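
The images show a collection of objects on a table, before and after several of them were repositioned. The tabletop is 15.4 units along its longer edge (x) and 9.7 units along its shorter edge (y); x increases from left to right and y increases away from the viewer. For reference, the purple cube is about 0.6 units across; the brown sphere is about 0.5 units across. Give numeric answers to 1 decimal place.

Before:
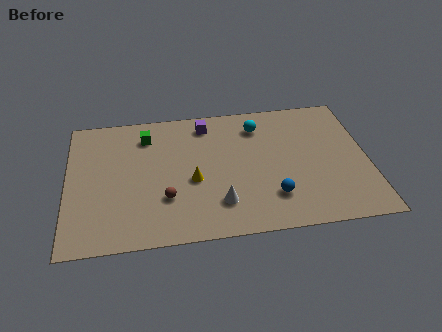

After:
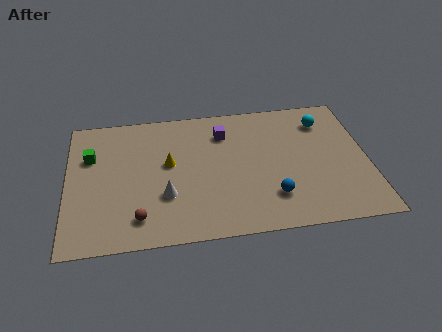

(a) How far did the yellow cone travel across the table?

1.8

The yellow cone was near (6.4, 4.1) before and (5.2, 5.5) after, so it travelled √(1.2² + 1.4²) ≈ 1.8 units.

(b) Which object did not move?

the blue sphere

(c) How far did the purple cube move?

1.2

The purple cube moved from about (7.2, 8.2) to (8.1, 7.4), a distance of √(0.9² + 0.8²) ≈ 1.2.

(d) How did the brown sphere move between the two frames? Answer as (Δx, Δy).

(-1.4, -1.2)

The brown sphere started near (5.0, 3.0) and ended near (3.6, 1.8).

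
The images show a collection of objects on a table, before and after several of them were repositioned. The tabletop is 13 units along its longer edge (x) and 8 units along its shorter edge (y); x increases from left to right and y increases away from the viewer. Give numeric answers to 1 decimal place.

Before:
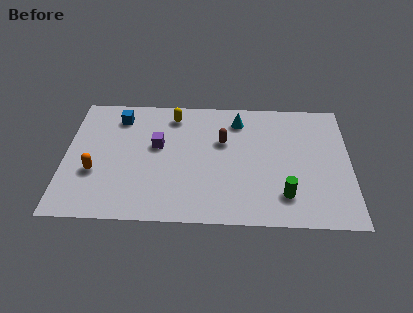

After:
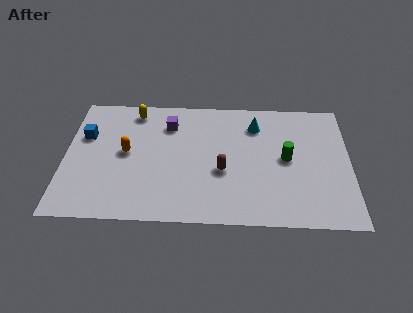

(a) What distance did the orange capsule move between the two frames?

1.9

From (1.4, 2.9) to (2.8, 4.2), the orange capsule covered √(1.4² + 1.3²) ≈ 1.9 units.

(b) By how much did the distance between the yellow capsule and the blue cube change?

+0.3

They were about 2.5 units apart before and 2.8 after — 0.3 units further apart.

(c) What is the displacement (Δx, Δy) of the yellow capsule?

(-1.8, 0.2)

The yellow capsule started near (4.9, 6.7) and ended near (3.1, 6.9).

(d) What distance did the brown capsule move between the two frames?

1.9

The brown capsule was near (7.2, 5.1) before and (7.2, 3.2) after, so it travelled √(0.0² + 1.9²) ≈ 1.9 units.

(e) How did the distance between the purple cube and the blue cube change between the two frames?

+1.4

The distance was about 2.5 in the first image and 3.9 in the second, so they moved 1.4 units further apart.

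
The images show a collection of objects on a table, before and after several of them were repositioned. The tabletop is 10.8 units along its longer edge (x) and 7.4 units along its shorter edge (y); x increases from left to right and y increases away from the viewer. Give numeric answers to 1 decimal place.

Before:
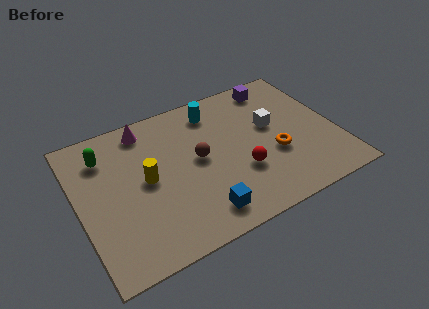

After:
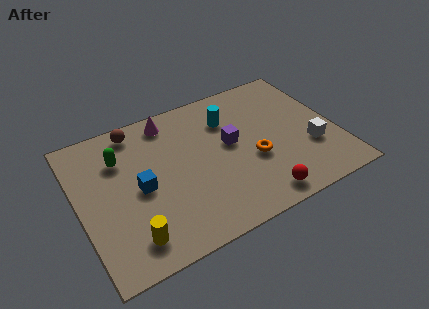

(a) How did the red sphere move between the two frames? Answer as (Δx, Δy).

(0.5, -1.6)

The red sphere started near (6.6, 2.5) and ended near (7.1, 0.9).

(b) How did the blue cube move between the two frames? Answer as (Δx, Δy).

(-2.2, 2.3)

The blue cube started near (4.7, 1.2) and ended near (2.5, 3.5).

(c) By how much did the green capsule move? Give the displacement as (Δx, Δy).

(0.6, -0.4)

The green capsule started near (1.3, 5.7) and ended near (1.9, 5.3).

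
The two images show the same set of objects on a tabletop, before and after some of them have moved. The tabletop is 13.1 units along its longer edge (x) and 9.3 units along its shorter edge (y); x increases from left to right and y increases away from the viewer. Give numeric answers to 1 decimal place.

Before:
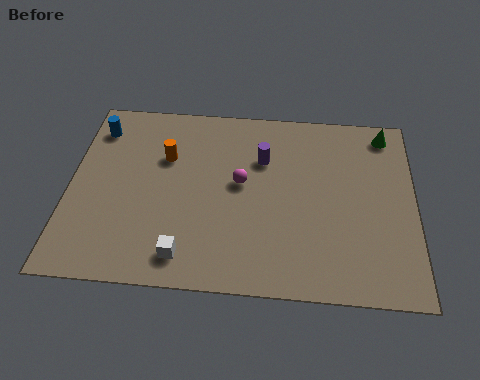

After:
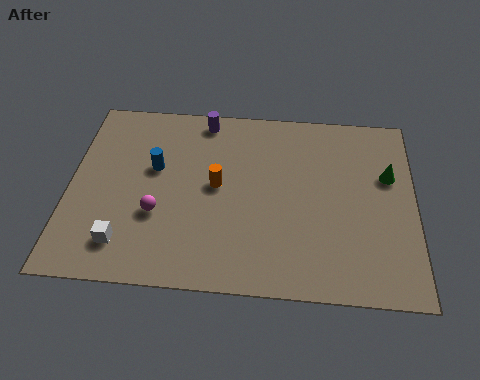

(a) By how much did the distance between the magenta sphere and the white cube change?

-2.3

Before: roughly 4.2 units apart; after: 1.9. That's 2.3 units closer together.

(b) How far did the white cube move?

2.3

From (4.5, 1.4) to (2.2, 1.8), the white cube covered √(2.3² + 0.4²) ≈ 2.3 units.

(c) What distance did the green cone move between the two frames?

2.2

The green cone moved from about (12.0, 8.1) to (12.1, 5.9), a distance of √(0.1² + 2.2²) ≈ 2.2.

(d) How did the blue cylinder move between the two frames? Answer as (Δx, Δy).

(2.3, -1.9)

The blue cylinder was at about (0.9, 7.5) and moved to about (3.2, 5.6).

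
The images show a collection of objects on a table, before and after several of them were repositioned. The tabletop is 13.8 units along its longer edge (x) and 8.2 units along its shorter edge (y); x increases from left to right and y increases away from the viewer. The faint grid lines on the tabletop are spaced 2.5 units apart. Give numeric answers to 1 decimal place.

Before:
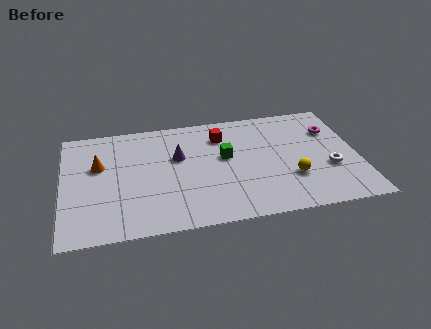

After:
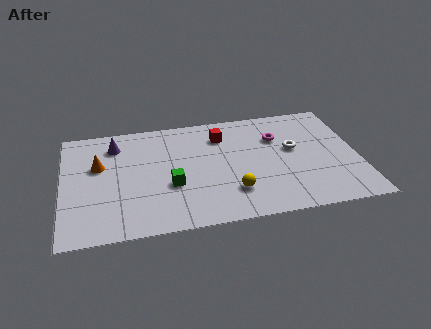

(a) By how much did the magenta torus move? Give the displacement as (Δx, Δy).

(-2.6, -0.1)

From the two frames, the magenta torus sits at roughly (12.7, 5.8) before and (10.1, 5.7) after.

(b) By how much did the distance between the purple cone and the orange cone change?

-2.1

They were about 3.7 units apart before and 1.6 after — 2.1 units closer together.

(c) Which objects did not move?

the red cube and the orange cone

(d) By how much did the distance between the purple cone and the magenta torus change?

+0.3

The distance was about 7.3 in the first image and 7.6 in the second, so they moved 0.3 units further apart.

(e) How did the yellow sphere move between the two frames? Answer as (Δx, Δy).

(-2.8, -0.5)

The yellow sphere was at about (10.6, 2.6) and moved to about (7.8, 2.1).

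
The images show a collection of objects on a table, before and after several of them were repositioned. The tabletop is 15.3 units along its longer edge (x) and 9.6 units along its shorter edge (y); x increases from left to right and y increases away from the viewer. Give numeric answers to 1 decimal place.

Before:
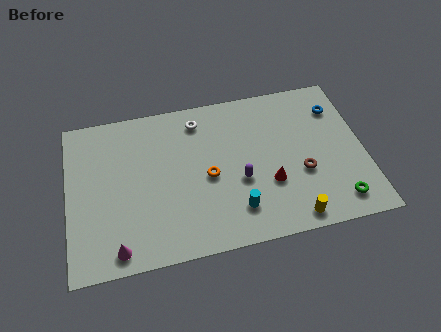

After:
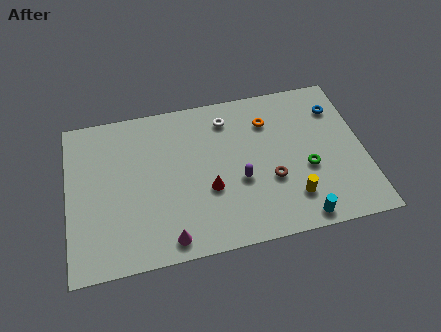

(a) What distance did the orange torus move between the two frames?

4.3

The orange torus moved from about (7.2, 4.4) to (10.5, 7.2), a distance of √(3.3² + 2.8²) ≈ 4.3.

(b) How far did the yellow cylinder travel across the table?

1.2

From (11.3, 1.0) to (11.4, 2.2), the yellow cylinder covered √(0.1² + 1.2²) ≈ 1.2 units.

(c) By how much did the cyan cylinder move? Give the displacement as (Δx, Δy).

(3.2, -1.2)

From the two frames, the cyan cylinder sits at roughly (8.5, 2.1) before and (11.7, 0.9) after.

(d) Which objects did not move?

the purple capsule and the blue torus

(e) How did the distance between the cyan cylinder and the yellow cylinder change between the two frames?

-1.7

Before: roughly 3.0 units apart; after: 1.3. That's 1.7 units closer together.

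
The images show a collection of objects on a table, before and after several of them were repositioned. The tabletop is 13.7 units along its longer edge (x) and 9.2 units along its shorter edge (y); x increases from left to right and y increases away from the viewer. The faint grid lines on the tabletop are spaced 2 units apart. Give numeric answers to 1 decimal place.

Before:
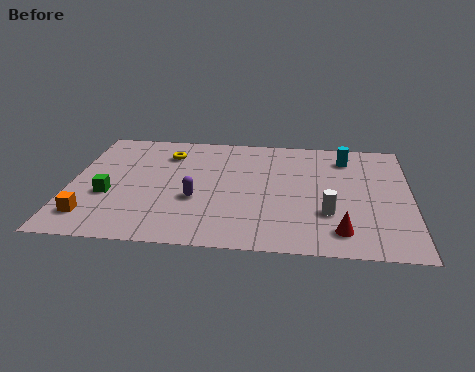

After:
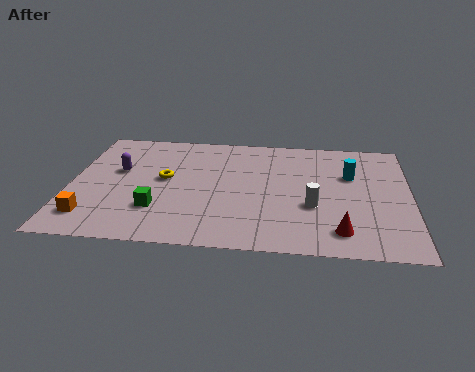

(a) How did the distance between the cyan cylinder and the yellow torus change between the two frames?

+0.3

The distance was about 7.3 in the first image and 7.6 in the second, so they moved 0.3 units further apart.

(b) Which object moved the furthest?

the purple capsule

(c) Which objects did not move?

the orange cube and the red cone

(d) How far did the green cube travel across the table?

2.2

The green cube was near (1.6, 3.5) before and (3.6, 2.6) after, so it travelled √(2.0² + 0.9²) ≈ 2.2 units.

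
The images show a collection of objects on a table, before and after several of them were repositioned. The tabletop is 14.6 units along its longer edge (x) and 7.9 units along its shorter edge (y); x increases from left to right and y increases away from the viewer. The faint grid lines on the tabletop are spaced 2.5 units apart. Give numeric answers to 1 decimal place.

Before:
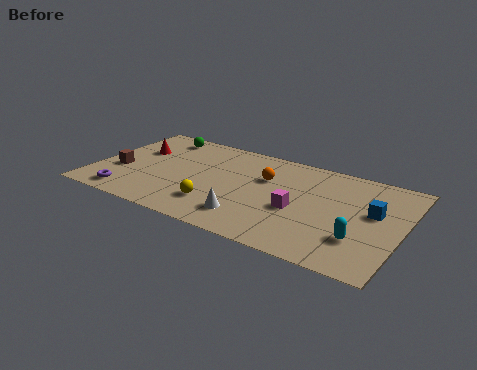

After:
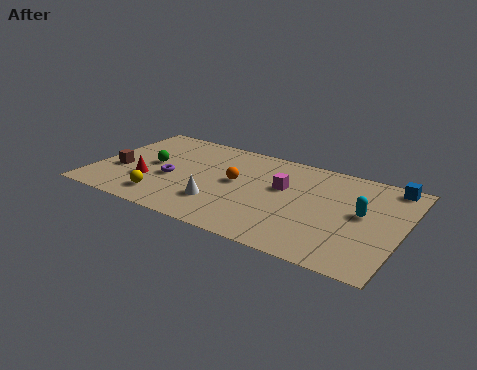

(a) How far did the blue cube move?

2.5

The blue cube was near (13.2, 4.6) before and (13.7, 7.1) after, so it travelled √(0.5² + 2.5²) ≈ 2.5 units.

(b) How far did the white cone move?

1.6

The white cone was near (7.7, 1.7) before and (6.2, 2.2) after, so it travelled √(1.5² + 0.5²) ≈ 1.6 units.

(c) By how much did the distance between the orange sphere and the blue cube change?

+2.3

They were about 5.2 units apart before and 7.5 after — 2.3 units further apart.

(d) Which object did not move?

the brown cube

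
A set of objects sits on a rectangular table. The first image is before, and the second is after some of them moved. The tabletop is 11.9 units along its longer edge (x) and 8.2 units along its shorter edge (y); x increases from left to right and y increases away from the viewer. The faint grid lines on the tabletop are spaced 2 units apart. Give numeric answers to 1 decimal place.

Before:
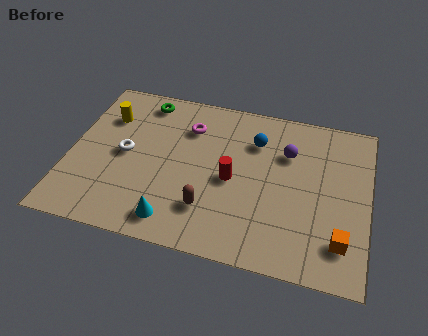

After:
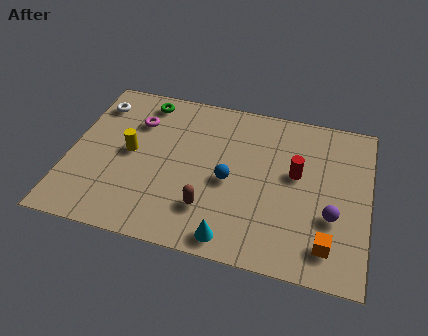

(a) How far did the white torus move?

2.8

From (2.2, 4.1) to (0.8, 6.5), the white torus covered √(1.4² + 2.4²) ≈ 2.8 units.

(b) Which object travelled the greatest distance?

the purple sphere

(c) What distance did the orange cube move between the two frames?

0.6

The orange cube was near (10.9, 1.8) before and (10.4, 1.5) after, so it travelled √(0.5² + 0.3²) ≈ 0.6 units.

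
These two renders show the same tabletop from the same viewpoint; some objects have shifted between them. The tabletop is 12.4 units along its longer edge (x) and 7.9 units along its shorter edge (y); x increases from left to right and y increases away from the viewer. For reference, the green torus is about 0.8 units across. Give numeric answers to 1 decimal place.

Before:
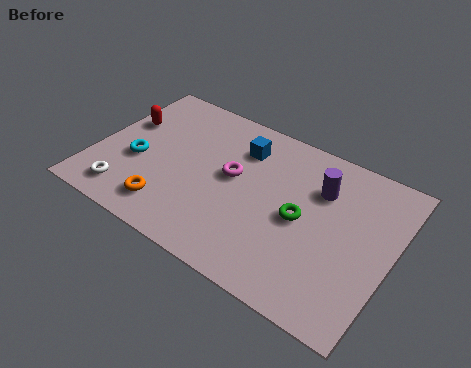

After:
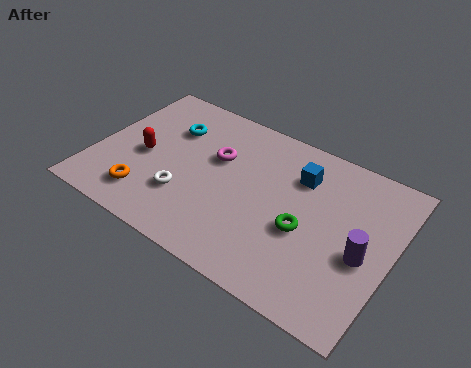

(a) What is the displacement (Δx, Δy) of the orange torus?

(-1.0, 0.1)

The orange torus was at about (3.5, 1.5) and moved to about (2.5, 1.6).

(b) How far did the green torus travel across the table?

0.5

The green torus was near (8.7, 3.8) before and (8.9, 3.3) after, so it travelled √(0.2² + 0.5²) ≈ 0.5 units.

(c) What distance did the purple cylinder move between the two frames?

3.0

From (9.2, 5.6) to (11.3, 3.4), the purple cylinder covered √(2.1² + 2.2²) ≈ 3.0 units.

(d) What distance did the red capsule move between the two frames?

1.8

The red capsule was near (0.9, 5.0) before and (2.0, 3.6) after, so it travelled √(1.1² + 1.4²) ≈ 1.8 units.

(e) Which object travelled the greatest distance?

the purple cylinder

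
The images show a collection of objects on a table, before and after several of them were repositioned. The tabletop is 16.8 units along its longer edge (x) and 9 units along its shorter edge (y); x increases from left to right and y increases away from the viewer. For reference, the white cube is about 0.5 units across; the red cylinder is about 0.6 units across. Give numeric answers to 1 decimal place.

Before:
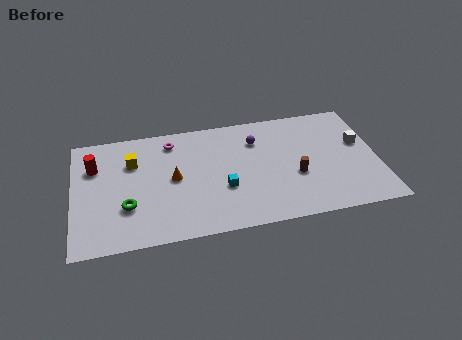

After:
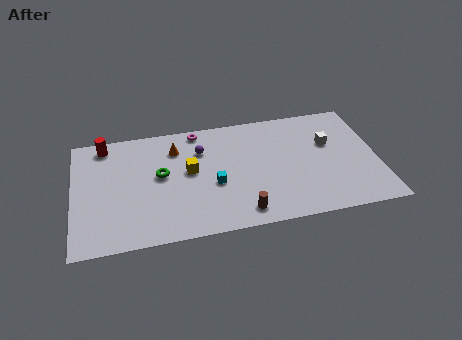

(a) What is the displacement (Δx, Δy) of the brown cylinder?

(-3.1, -2.2)

From the two frames, the brown cylinder sits at roughly (12.2, 3.5) before and (9.1, 1.3) after.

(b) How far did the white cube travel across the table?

1.7

The white cube moved from about (15.9, 5.4) to (14.2, 5.7), a distance of √(1.7² + 0.3²) ≈ 1.7.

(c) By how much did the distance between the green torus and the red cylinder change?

+0.4

They were about 3.8 units apart before and 4.2 after — 0.4 units further apart.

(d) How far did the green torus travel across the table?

2.8

From (2.9, 2.9) to (4.8, 5.0), the green torus covered √(1.9² + 2.1²) ≈ 2.8 units.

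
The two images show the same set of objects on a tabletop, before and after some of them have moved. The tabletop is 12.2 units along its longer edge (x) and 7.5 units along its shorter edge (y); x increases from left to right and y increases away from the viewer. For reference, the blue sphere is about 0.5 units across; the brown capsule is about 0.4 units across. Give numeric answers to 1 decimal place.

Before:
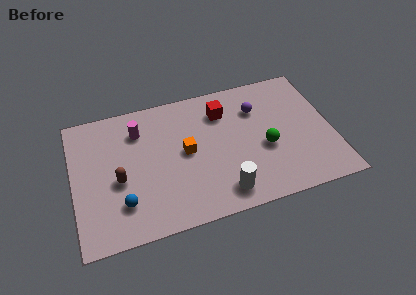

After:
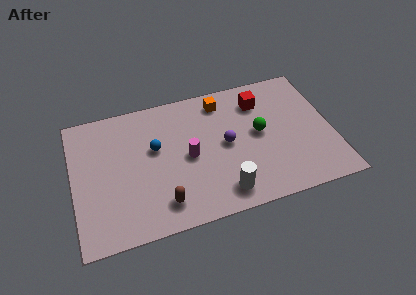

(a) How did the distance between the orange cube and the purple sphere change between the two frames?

-1.3

Before: roughly 3.8 units apart; after: 2.5. That's 1.3 units closer together.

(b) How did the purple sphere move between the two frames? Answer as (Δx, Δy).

(-1.6, -1.6)

The purple sphere was at about (8.8, 5.4) and moved to about (7.2, 3.8).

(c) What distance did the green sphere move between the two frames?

0.9

The green sphere was near (9.0, 3.1) before and (8.8, 4.0) after, so it travelled √(0.2² + 0.9²) ≈ 0.9 units.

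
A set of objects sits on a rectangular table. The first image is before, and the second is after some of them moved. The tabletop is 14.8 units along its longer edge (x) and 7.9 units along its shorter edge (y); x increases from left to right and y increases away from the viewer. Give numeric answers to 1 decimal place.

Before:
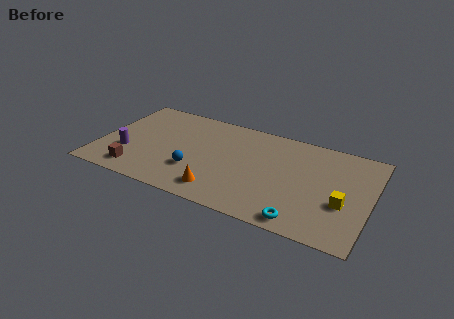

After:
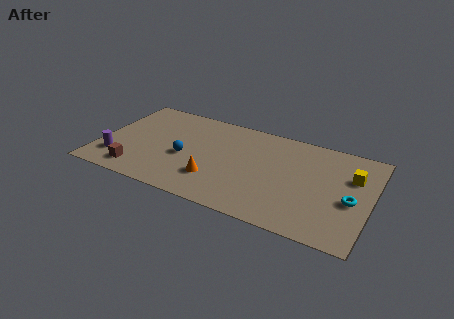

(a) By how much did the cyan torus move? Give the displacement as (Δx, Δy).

(2.4, 2.5)

The cyan torus was at about (11.4, 0.9) and moved to about (13.8, 3.4).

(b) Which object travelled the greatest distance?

the cyan torus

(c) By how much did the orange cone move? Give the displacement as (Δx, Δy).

(-0.4, 0.8)

The orange cone started near (6.9, 1.4) and ended near (6.5, 2.2).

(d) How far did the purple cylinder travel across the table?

0.9

The purple cylinder moved from about (1.6, 2.6) to (1.1, 1.9), a distance of √(0.5² + 0.7²) ≈ 0.9.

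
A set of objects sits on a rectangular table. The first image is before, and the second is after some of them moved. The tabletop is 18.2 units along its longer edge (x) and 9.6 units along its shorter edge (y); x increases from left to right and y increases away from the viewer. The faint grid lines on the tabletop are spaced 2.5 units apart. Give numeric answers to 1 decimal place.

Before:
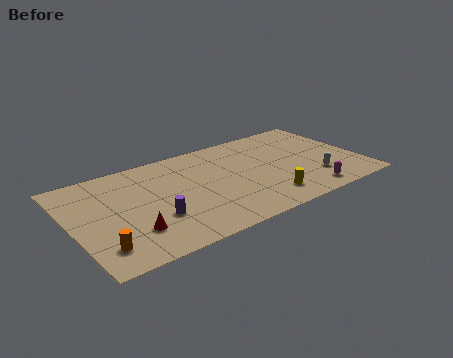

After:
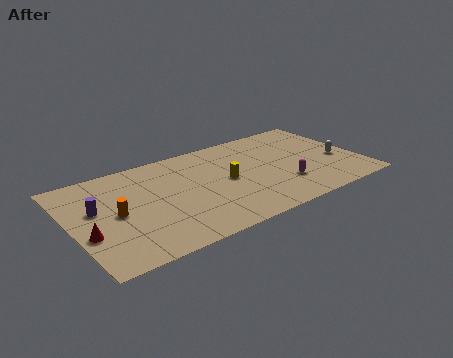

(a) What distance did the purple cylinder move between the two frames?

4.1

From (4.9, 3.2) to (1.6, 5.7), the purple cylinder covered √(3.3² + 2.5²) ≈ 4.1 units.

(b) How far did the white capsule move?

2.2

The white capsule was near (15.1, 2.6) before and (16.9, 3.9) after, so it travelled √(1.8² + 1.3²) ≈ 2.2 units.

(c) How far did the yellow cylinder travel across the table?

3.6

From (11.8, 1.9) to (9.7, 4.8), the yellow cylinder covered √(2.1² + 2.9²) ≈ 3.6 units.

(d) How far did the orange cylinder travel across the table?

3.0

The orange cylinder moved from about (1.4, 2.0) to (2.7, 4.7), a distance of √(1.3² + 2.7²) ≈ 3.0.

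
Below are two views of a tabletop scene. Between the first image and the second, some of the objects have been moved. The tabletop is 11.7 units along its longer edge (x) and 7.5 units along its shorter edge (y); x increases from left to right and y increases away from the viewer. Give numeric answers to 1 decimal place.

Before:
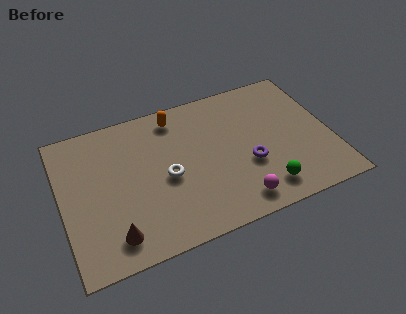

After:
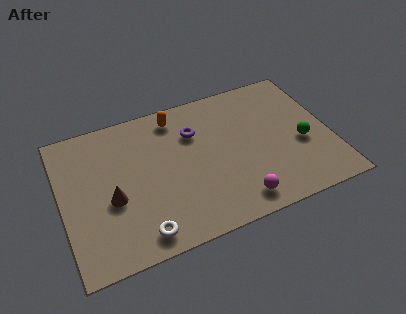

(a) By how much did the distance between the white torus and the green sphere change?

+3.1

The distance was about 4.5 in the first image and 7.6 in the second, so they moved 3.1 units further apart.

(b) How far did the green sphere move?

2.6

The green sphere moved from about (8.5, 1.3) to (10.4, 3.1), a distance of √(1.9² + 1.8²) ≈ 2.6.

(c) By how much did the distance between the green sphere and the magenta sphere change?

+2.5

The distance was about 1.2 in the first image and 3.7 in the second, so they moved 2.5 units further apart.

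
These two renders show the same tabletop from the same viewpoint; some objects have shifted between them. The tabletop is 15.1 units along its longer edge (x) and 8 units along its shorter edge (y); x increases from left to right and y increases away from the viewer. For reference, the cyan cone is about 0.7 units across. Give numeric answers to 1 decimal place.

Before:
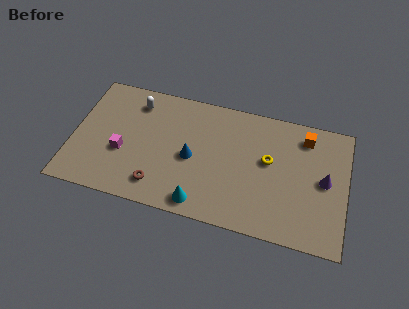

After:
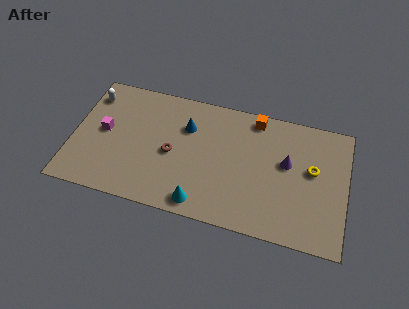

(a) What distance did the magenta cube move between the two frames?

1.6

From (2.8, 3.1) to (1.7, 4.2), the magenta cube covered √(1.1² + 1.1²) ≈ 1.6 units.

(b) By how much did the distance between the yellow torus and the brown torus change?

+1.1

The distance was about 6.7 in the first image and 7.8 in the second, so they moved 1.1 units further apart.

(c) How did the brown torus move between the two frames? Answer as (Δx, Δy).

(0.6, 2.2)

From the two frames, the brown torus sits at roughly (4.9, 1.5) before and (5.5, 3.7) after.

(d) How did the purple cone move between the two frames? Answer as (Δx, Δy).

(-2.1, 0.6)

The purple cone started near (13.9, 4.1) and ended near (11.8, 4.7).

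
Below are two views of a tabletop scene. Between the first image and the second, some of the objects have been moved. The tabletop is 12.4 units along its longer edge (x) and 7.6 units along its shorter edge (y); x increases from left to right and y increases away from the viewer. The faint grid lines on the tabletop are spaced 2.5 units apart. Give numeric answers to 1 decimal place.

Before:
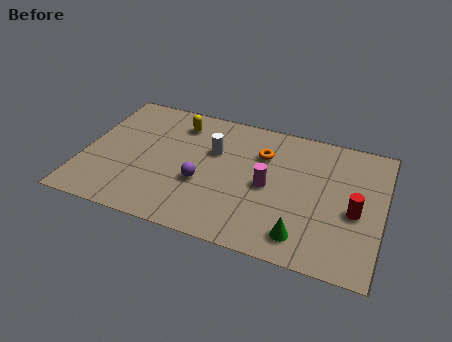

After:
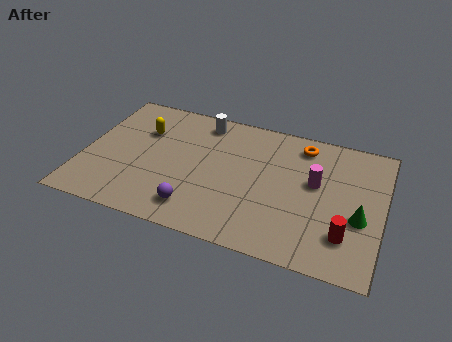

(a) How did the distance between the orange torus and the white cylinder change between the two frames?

+2.1

The distance was about 2.1 in the first image and 4.2 in the second, so they moved 2.1 units further apart.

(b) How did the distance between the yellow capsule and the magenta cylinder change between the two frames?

+2.6

The distance was about 4.7 in the first image and 7.3 in the second, so they moved 2.6 units further apart.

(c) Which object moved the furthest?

the green cone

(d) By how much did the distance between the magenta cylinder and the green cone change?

-0.4

The distance was about 2.8 in the first image and 2.4 in the second, so they moved 0.4 units closer together.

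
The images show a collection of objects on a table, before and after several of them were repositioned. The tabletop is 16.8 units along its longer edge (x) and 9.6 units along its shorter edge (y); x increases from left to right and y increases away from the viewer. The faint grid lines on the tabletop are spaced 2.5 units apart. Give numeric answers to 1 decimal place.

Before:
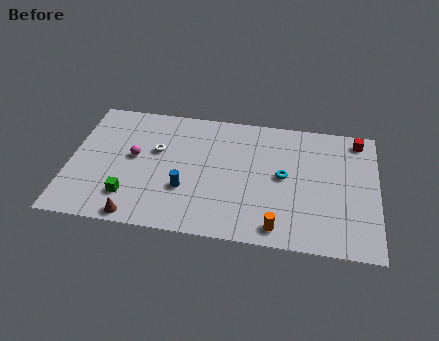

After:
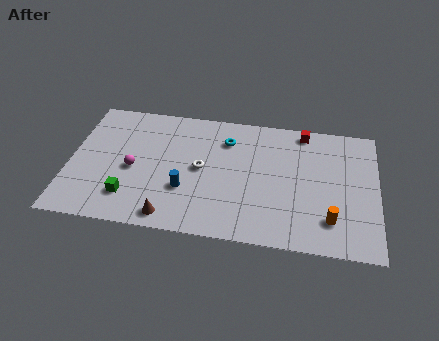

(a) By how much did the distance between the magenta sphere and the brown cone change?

-0.5

Before: roughly 4.4 units apart; after: 3.9. That's 0.5 units closer together.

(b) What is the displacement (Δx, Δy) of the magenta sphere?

(0.0, -0.9)

The magenta sphere started near (3.5, 5.2) and ended near (3.5, 4.3).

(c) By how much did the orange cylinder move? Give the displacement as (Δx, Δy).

(2.8, 1.0)

The orange cylinder started near (11.5, 1.2) and ended near (14.3, 2.2).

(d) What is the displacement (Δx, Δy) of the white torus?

(2.5, -1.0)

From the two frames, the white torus sits at roughly (4.7, 5.9) before and (7.2, 4.9) after.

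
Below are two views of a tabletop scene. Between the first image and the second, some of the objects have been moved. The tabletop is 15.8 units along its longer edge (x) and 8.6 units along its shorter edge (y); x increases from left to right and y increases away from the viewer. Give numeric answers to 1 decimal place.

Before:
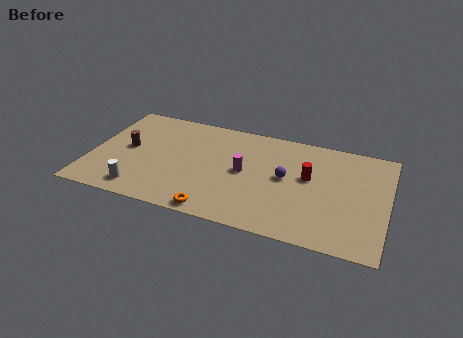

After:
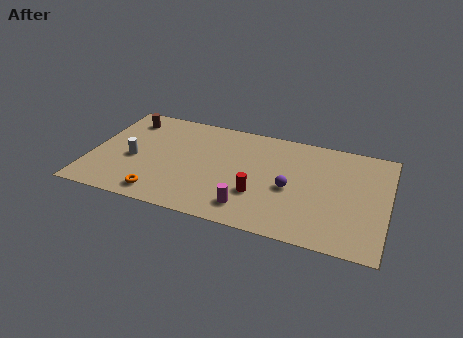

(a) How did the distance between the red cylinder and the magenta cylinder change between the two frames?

-2.2

Before: roughly 3.5 units apart; after: 1.3. That's 2.2 units closer together.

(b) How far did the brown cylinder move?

2.5

The brown cylinder was near (1.9, 4.5) before and (1.6, 7.0) after, so it travelled √(0.3² + 2.5²) ≈ 2.5 units.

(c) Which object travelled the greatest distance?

the red cylinder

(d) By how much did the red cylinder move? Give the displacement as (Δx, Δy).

(-2.5, -2.2)

From the two frames, the red cylinder sits at roughly (11.6, 5.0) before and (9.1, 2.8) after.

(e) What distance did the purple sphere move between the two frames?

0.9

From (10.4, 4.6) to (10.7, 3.8), the purple sphere covered √(0.3² + 0.8²) ≈ 0.9 units.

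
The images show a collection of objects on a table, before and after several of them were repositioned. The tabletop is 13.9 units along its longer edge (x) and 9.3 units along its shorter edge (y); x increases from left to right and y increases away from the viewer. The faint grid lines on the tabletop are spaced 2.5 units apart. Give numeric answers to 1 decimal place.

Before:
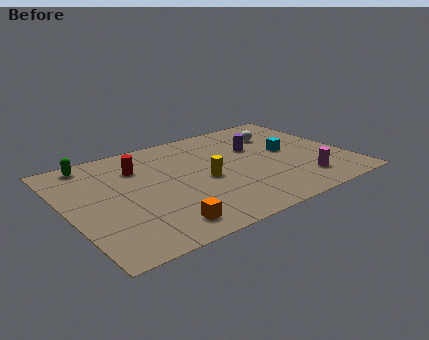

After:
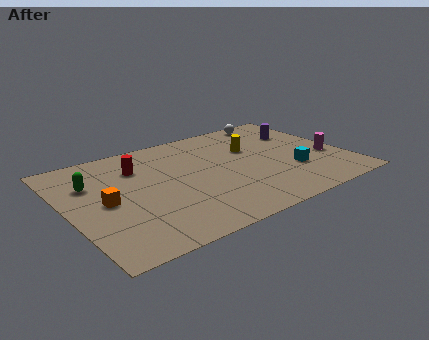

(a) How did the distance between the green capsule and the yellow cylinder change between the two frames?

+1.6

Before: roughly 6.5 units apart; after: 8.1. That's 1.6 units further apart.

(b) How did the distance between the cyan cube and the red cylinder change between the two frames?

+0.6

The distance was about 7.5 in the first image and 8.1 in the second, so they moved 0.6 units further apart.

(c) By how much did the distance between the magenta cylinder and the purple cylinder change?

-1.3

They were about 4.4 units apart before and 3.1 after — 1.3 units closer together.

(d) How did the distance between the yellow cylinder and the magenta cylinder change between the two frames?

-0.8

They were about 5.1 units apart before and 4.3 after — 0.8 units closer together.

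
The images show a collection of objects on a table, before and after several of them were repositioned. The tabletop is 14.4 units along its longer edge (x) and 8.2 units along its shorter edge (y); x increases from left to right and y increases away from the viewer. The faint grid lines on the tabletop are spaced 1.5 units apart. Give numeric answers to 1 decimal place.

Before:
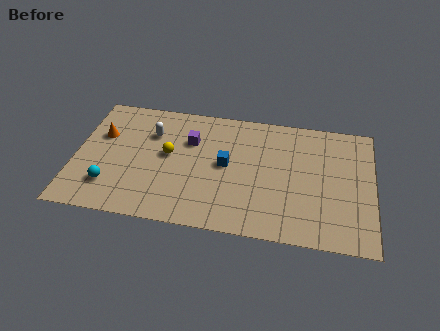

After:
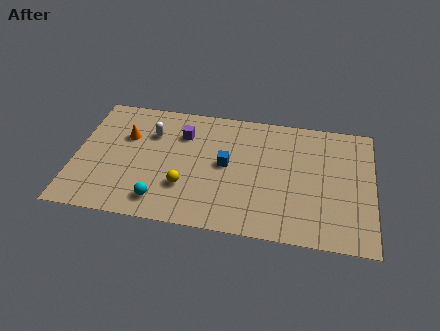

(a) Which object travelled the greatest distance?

the cyan sphere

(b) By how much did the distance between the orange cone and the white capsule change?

-1.2

They were about 2.5 units apart before and 1.3 after — 1.2 units closer together.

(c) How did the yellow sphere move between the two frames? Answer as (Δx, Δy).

(0.9, -2.0)

The yellow sphere started near (4.5, 4.5) and ended near (5.4, 2.5).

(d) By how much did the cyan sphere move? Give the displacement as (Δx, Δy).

(2.5, -0.6)

The cyan sphere started near (1.8, 2.0) and ended near (4.3, 1.4).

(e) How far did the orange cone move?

1.2

From (1.2, 5.3) to (2.4, 5.4), the orange cone covered √(1.2² + 0.1²) ≈ 1.2 units.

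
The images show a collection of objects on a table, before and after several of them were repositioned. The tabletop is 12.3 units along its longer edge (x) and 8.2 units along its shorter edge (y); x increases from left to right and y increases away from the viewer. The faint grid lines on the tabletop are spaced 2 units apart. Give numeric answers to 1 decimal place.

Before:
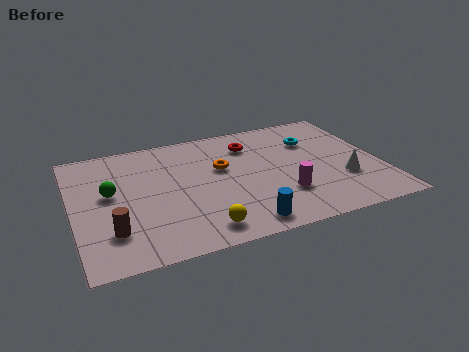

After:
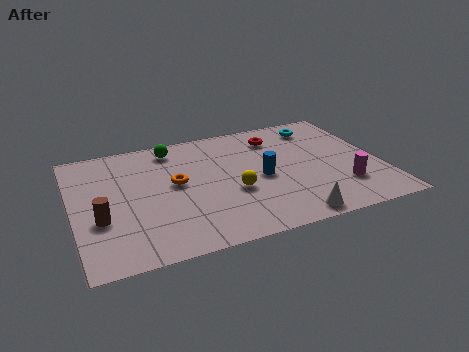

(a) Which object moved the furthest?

the green sphere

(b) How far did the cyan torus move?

1.1

The cyan torus moved from about (9.8, 5.8) to (10.2, 6.8), a distance of √(0.4² + 1.0²) ≈ 1.1.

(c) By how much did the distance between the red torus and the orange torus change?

+2.9

They were about 1.8 units apart before and 4.7 after — 2.9 units further apart.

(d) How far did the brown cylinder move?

1.0

The brown cylinder moved from about (1.4, 2.1) to (1.0, 3.0), a distance of √(0.4² + 0.9²) ≈ 1.0.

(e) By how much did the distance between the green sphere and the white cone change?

-2.0

Before: roughly 9.4 units apart; after: 7.4. That's 2.0 units closer together.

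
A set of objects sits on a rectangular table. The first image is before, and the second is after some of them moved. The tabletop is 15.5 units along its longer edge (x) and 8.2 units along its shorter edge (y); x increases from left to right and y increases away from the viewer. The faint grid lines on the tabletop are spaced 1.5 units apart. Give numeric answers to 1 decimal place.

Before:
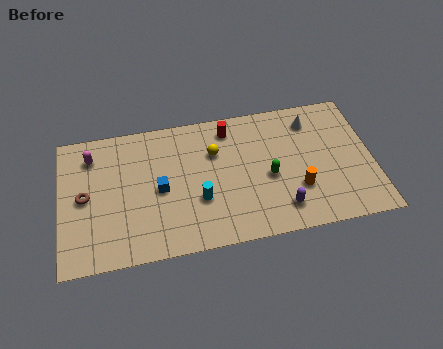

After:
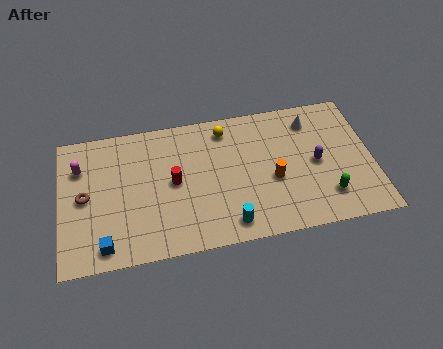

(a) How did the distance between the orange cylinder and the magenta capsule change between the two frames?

-1.0

The distance was about 10.8 in the first image and 9.8 in the second, so they moved 1.0 units closer together.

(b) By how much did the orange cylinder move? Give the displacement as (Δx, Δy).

(-1.2, 0.8)

The orange cylinder started near (11.7, 2.6) and ended near (10.5, 3.4).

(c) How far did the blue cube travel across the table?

4.0

The blue cube was near (4.9, 3.9) before and (2.1, 1.1) after, so it travelled √(2.8² + 2.8²) ≈ 4.0 units.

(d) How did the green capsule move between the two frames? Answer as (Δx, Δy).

(2.8, -1.7)

From the two frames, the green capsule sits at roughly (10.3, 3.6) before and (13.1, 1.9) after.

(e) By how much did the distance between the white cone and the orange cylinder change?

-0.3

They were about 4.1 units apart before and 3.8 after — 0.3 units closer together.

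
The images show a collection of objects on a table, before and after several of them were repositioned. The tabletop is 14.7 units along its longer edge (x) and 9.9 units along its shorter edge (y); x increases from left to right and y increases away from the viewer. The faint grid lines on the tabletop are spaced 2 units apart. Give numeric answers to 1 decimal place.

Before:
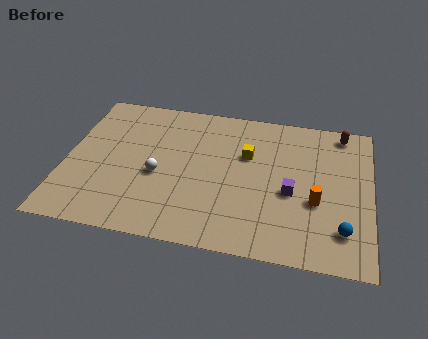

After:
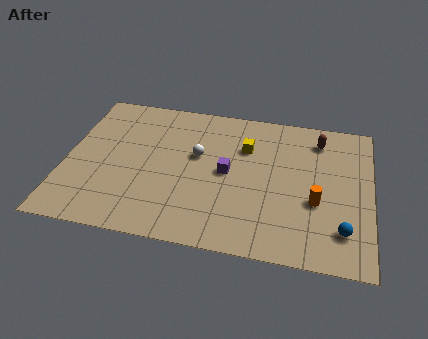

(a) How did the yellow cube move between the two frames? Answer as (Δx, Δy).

(-0.1, 0.5)

The yellow cube started near (8.7, 6.4) and ended near (8.6, 6.9).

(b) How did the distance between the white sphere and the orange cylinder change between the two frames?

-1.4

They were about 7.6 units apart before and 6.2 after — 1.4 units closer together.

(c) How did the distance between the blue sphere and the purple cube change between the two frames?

+3.1

They were about 3.2 units apart before and 6.3 after — 3.1 units further apart.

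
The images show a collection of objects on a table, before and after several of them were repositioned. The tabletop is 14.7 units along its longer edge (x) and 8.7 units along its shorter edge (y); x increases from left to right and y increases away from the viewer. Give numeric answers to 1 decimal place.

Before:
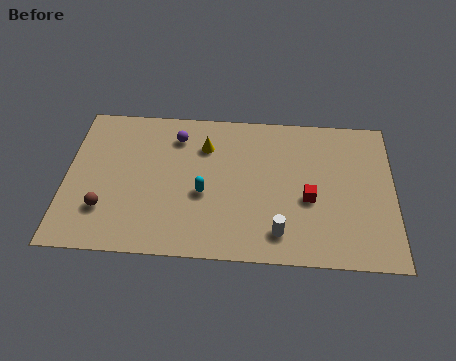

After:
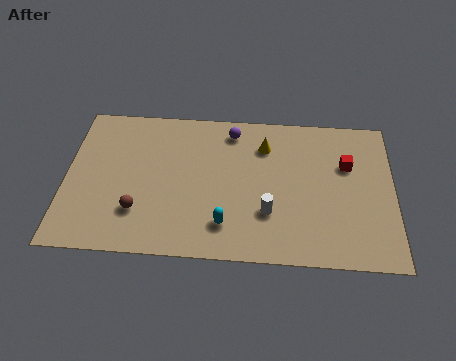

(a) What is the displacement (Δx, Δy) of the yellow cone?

(2.7, 0.2)

The yellow cone was at about (6.2, 6.4) and moved to about (8.9, 6.6).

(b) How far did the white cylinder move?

1.2

The white cylinder was near (9.6, 1.6) before and (9.1, 2.7) after, so it travelled √(0.5² + 1.1²) ≈ 1.2 units.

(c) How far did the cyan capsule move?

2.0

From (6.2, 3.6) to (7.2, 1.9), the cyan capsule covered √(1.0² + 1.7²) ≈ 2.0 units.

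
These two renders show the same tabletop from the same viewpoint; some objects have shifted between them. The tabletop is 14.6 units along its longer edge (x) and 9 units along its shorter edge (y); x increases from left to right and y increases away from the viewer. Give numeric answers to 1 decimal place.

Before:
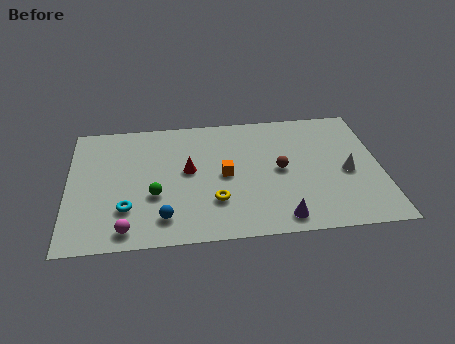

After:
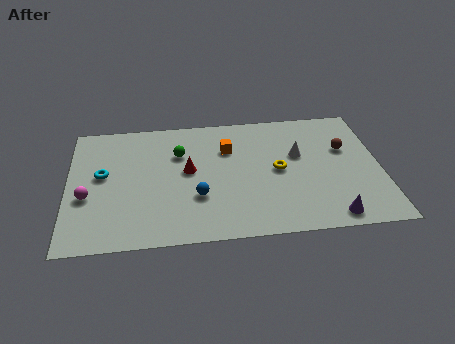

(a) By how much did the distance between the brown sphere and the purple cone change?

+1.4

Before: roughly 3.4 units apart; after: 4.8. That's 1.4 units further apart.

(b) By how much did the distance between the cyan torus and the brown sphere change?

+3.9

Before: roughly 7.5 units apart; after: 11.4. That's 3.9 units further apart.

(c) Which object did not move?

the red cone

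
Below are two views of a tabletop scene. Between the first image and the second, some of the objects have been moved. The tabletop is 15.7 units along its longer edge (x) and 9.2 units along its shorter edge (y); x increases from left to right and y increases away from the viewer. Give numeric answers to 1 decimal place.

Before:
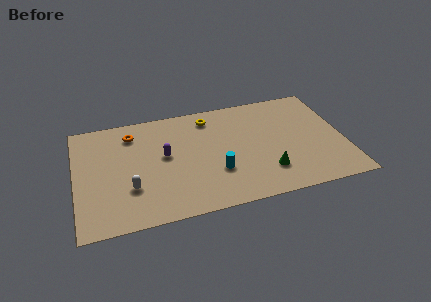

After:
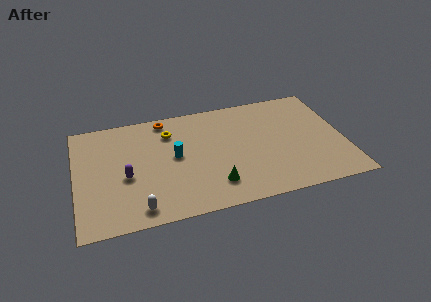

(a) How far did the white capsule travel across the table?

1.7

From (3.1, 2.9) to (3.5, 1.2), the white capsule covered √(0.4² + 1.7²) ≈ 1.7 units.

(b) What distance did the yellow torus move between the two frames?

2.5

The yellow torus was near (8.0, 7.7) before and (5.6, 7.0) after, so it travelled √(2.4² + 0.7²) ≈ 2.5 units.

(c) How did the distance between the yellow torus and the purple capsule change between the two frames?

+0.3

Before: roughly 3.8 units apart; after: 4.1. That's 0.3 units further apart.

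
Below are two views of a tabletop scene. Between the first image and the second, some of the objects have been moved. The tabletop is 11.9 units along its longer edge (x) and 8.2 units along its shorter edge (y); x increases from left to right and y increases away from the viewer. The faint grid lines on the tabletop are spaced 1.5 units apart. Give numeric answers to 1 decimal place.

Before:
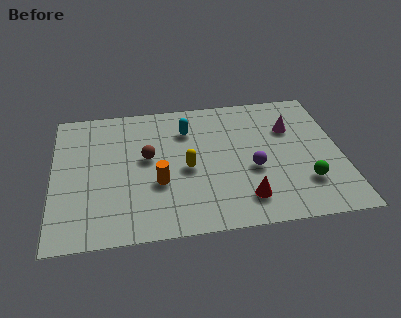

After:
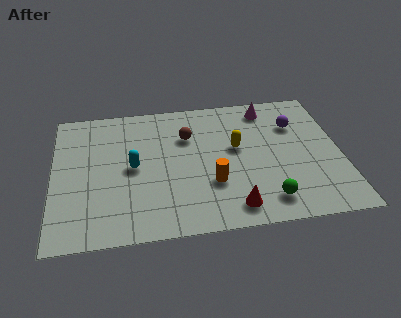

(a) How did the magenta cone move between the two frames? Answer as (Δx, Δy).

(-0.9, 1.4)

The magenta cone started near (9.9, 5.6) and ended near (9.0, 7.0).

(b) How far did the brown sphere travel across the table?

2.0

From (3.9, 4.6) to (5.6, 5.7), the brown sphere covered √(1.7² + 1.1²) ≈ 2.0 units.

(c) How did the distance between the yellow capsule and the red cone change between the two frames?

+0.4

The distance was about 3.1 in the first image and 3.5 in the second, so they moved 0.4 units further apart.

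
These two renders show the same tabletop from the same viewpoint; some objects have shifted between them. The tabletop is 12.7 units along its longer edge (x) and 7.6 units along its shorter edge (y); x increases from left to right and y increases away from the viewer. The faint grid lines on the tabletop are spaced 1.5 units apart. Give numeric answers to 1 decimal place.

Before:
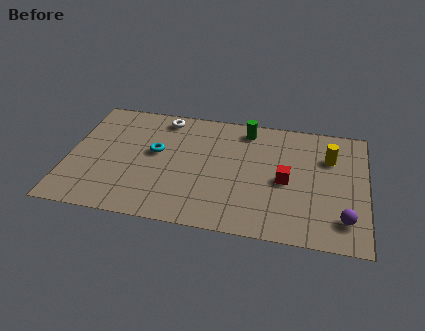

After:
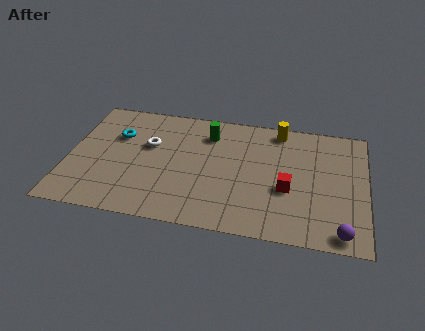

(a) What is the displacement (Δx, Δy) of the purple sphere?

(-0.1, -0.8)

The purple sphere started near (11.8, 1.6) and ended near (11.7, 0.8).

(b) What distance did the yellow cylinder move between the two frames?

2.6

The yellow cylinder was near (11.1, 5.3) before and (8.9, 6.7) after, so it travelled √(2.2² + 1.4²) ≈ 2.6 units.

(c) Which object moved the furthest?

the yellow cylinder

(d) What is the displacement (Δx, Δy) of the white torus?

(-0.5, -1.9)

The white torus started near (3.9, 6.6) and ended near (3.4, 4.7).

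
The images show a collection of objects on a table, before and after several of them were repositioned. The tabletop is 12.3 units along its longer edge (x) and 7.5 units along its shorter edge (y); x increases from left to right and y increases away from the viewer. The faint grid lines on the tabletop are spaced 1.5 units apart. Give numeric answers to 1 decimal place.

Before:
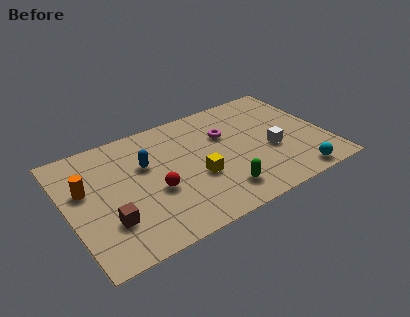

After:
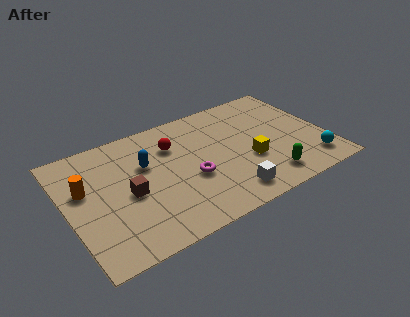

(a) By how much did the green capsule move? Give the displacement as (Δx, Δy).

(2.2, -0.2)

The green capsule was at about (6.9, 1.5) and moved to about (9.1, 1.3).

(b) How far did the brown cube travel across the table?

1.6

From (1.7, 2.2) to (2.8, 3.4), the brown cube covered √(1.1² + 1.2²) ≈ 1.6 units.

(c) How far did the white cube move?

3.0

The white cube was near (9.6, 3.0) before and (7.2, 1.2) after, so it travelled √(2.4² + 1.8²) ≈ 3.0 units.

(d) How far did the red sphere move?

2.7

The red sphere moved from about (4.0, 3.0) to (5.2, 5.4), a distance of √(1.2² + 2.4²) ≈ 2.7.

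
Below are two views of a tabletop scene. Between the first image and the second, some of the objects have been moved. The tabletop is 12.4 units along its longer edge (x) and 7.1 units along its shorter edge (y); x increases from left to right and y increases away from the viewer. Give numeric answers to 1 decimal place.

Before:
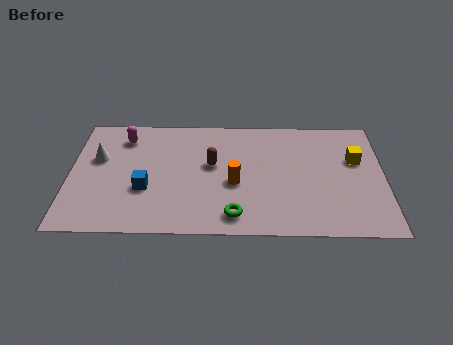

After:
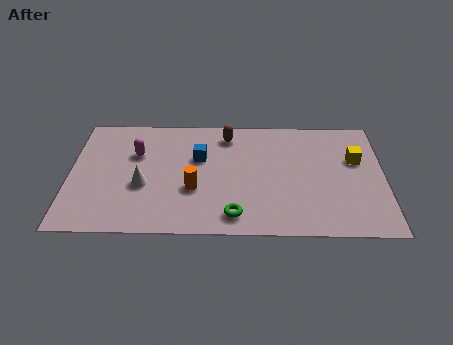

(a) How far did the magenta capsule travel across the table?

1.1

The magenta capsule moved from about (2.1, 5.7) to (2.6, 4.7), a distance of √(0.5² + 1.0²) ≈ 1.1.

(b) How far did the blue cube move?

2.8

From (3.0, 2.6) to (5.1, 4.5), the blue cube covered √(2.1² + 1.9²) ≈ 2.8 units.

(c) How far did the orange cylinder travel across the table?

1.6

The orange cylinder moved from about (6.5, 3.0) to (4.9, 2.6), a distance of √(1.6² + 0.4²) ≈ 1.6.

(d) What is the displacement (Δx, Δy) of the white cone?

(1.8, -1.6)

The white cone was at about (1.1, 4.4) and moved to about (2.9, 2.8).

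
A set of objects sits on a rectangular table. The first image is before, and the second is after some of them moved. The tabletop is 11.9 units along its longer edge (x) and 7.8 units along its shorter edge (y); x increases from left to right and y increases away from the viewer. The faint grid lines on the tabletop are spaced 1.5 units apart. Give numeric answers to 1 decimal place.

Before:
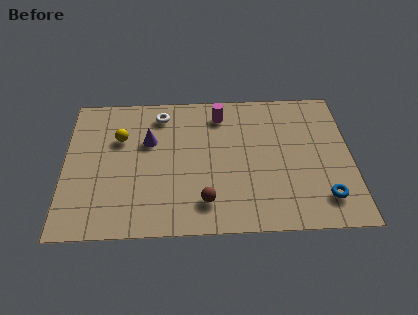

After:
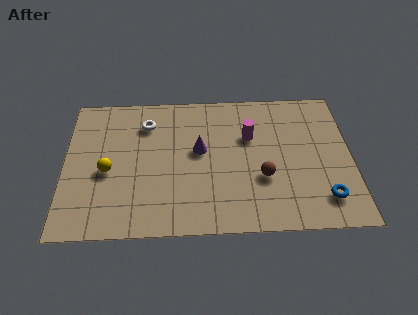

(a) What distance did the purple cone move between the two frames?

2.2

The purple cone moved from about (3.5, 5.0) to (5.6, 4.4), a distance of √(2.1² + 0.6²) ≈ 2.2.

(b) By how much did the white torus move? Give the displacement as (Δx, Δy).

(-0.6, -0.5)

The white torus was at about (4.0, 6.5) and moved to about (3.4, 6.0).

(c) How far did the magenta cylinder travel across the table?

1.8

The magenta cylinder moved from about (6.5, 6.4) to (7.7, 5.1), a distance of √(1.2² + 1.3²) ≈ 1.8.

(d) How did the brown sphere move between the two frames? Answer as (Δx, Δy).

(2.4, 1.2)

The brown sphere started near (5.8, 1.6) and ended near (8.2, 2.8).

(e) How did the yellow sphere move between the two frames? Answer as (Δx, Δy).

(-0.5, -1.8)

From the two frames, the yellow sphere sits at roughly (2.3, 5.2) before and (1.8, 3.4) after.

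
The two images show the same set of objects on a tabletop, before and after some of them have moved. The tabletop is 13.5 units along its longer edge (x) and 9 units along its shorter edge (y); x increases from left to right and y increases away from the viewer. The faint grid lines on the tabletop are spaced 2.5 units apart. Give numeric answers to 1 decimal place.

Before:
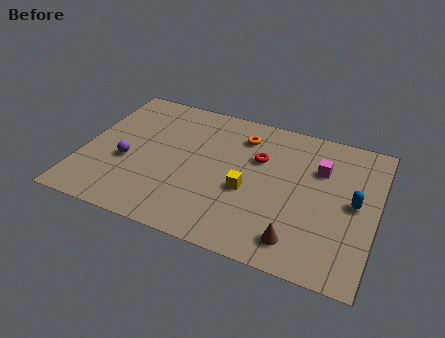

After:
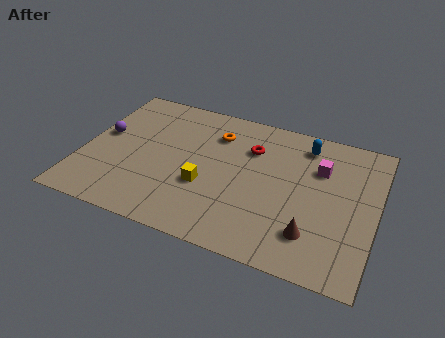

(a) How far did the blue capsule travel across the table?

3.8

The blue capsule was near (12.5, 4.6) before and (10.0, 7.5) after, so it travelled √(2.5² + 2.9²) ≈ 3.8 units.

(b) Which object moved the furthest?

the blue capsule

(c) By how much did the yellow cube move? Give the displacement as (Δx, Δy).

(-1.9, -0.4)

From the two frames, the yellow cube sits at roughly (7.7, 3.7) before and (5.8, 3.3) after.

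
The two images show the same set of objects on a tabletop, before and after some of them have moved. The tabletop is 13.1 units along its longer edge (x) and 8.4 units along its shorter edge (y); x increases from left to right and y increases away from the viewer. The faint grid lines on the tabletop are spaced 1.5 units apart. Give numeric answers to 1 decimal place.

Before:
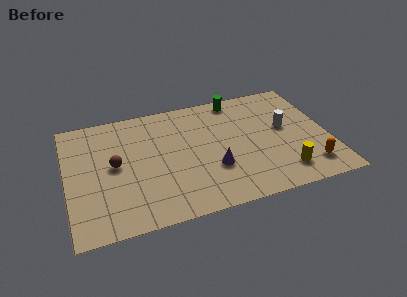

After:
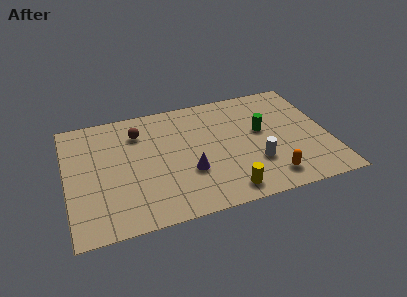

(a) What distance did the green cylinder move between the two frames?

2.9

The green cylinder moved from about (8.8, 7.5) to (9.8, 4.8), a distance of √(1.0² + 2.7²) ≈ 2.9.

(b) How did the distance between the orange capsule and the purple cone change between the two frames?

-0.7

They were about 4.9 units apart before and 4.2 after — 0.7 units closer together.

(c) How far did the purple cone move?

1.2

From (7.2, 2.8) to (6.0, 2.9), the purple cone covered √(1.2² + 0.1²) ≈ 1.2 units.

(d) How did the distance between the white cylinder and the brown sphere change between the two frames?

-1.8

The distance was about 8.6 in the first image and 6.8 in the second, so they moved 1.8 units closer together.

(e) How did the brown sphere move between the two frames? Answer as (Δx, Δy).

(1.3, 2.0)

The brown sphere was at about (2.4, 4.4) and moved to about (3.7, 6.4).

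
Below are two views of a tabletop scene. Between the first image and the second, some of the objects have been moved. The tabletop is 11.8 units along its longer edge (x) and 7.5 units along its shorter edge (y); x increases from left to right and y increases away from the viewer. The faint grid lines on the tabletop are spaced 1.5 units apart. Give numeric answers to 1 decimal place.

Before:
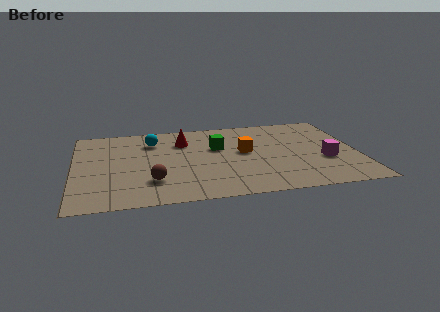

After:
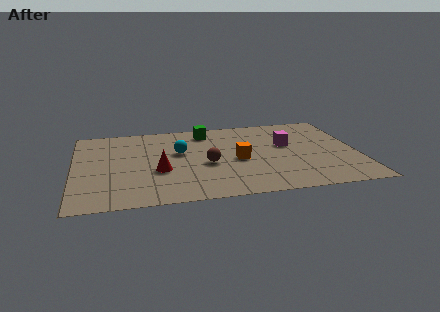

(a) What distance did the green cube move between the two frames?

1.6

The green cube moved from about (6.0, 4.7) to (5.6, 6.3), a distance of √(0.4² + 1.6²) ≈ 1.6.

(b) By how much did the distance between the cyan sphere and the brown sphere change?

-2.0

Before: roughly 3.7 units apart; after: 1.7. That's 2.0 units closer together.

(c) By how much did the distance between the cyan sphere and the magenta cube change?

-3.2

They were about 7.7 units apart before and 4.5 after — 3.2 units closer together.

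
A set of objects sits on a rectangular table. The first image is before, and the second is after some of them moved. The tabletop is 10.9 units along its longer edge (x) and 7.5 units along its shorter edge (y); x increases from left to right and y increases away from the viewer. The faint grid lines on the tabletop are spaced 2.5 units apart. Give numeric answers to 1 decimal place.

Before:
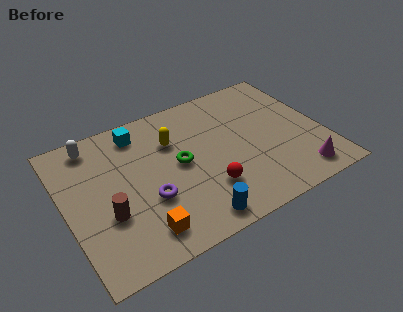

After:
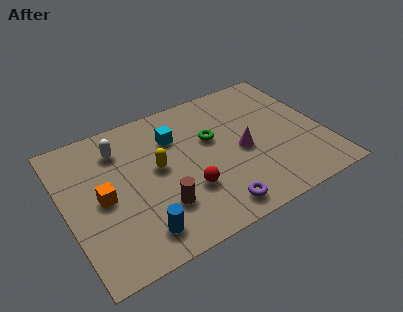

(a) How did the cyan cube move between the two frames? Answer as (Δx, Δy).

(1.4, -0.9)

The cyan cube was at about (3.4, 6.3) and moved to about (4.8, 5.4).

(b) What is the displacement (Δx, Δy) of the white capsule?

(1.0, -0.7)

The white capsule was at about (1.5, 6.5) and moved to about (2.5, 5.8).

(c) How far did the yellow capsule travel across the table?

1.4

The yellow capsule moved from about (4.7, 5.2) to (3.9, 4.1), a distance of √(0.8² + 1.1²) ≈ 1.4.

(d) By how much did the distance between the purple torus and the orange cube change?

+3.5

Before: roughly 1.5 units apart; after: 5.0. That's 3.5 units further apart.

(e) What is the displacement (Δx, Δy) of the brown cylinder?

(2.1, -0.6)

The brown cylinder was at about (1.6, 2.7) and moved to about (3.7, 2.1).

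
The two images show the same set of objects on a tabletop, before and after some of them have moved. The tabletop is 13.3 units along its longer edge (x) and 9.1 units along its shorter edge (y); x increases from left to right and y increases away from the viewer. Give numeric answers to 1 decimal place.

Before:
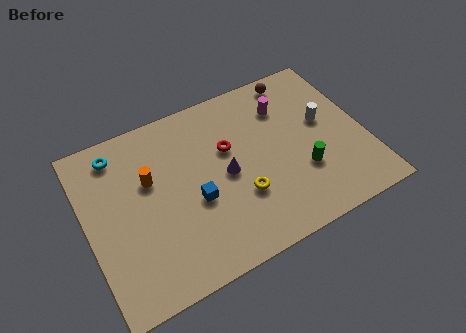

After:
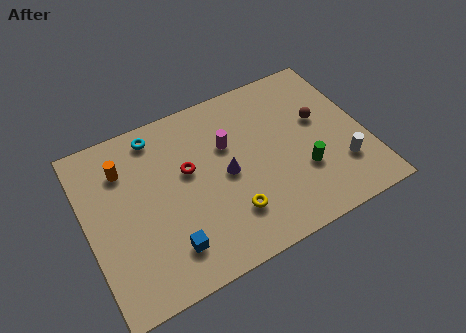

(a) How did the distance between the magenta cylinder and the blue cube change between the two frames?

-0.5

Before: roughly 5.7 units apart; after: 5.2. That's 0.5 units closer together.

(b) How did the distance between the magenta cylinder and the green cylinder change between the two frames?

+0.5

They were about 3.8 units apart before and 4.3 after — 0.5 units further apart.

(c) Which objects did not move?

the purple cone and the green cylinder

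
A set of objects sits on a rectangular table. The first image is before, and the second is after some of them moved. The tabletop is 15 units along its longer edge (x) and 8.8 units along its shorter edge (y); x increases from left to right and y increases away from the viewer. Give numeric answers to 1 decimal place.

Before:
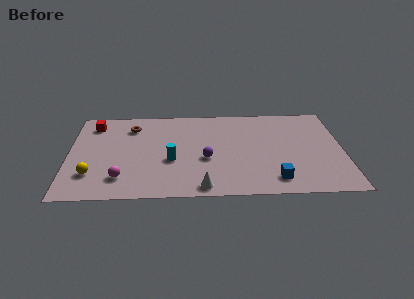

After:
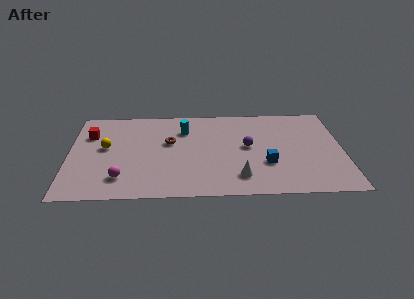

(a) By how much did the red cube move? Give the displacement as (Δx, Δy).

(-0.2, -1.0)

The red cube was at about (1.3, 7.2) and moved to about (1.1, 6.2).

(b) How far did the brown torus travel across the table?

2.6

The brown torus moved from about (3.4, 6.9) to (5.5, 5.3), a distance of √(2.1² + 1.6²) ≈ 2.6.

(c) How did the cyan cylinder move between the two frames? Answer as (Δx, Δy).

(0.7, 3.0)

The cyan cylinder started near (5.6, 3.5) and ended near (6.3, 6.5).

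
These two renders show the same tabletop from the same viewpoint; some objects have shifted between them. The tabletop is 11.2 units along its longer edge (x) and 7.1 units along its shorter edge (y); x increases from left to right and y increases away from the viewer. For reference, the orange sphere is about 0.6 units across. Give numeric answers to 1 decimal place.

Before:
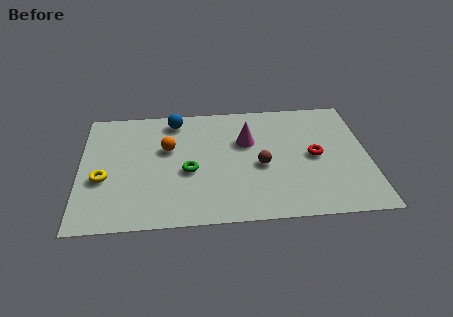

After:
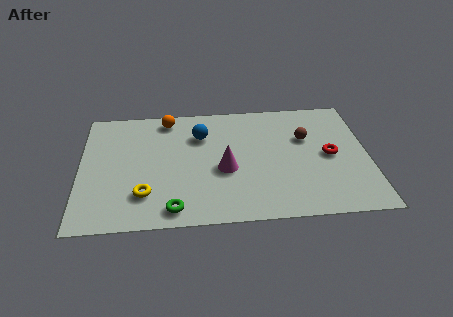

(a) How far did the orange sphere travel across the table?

1.8

The orange sphere was near (3.4, 4.4) before and (3.4, 6.2) after, so it travelled √(0.0² + 1.8²) ≈ 1.8 units.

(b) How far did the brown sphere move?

2.3

The brown sphere moved from about (7.0, 3.1) to (8.8, 4.6), a distance of √(1.8² + 1.5²) ≈ 2.3.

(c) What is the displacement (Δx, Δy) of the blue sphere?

(1.0, -1.0)

The blue sphere was at about (3.7, 6.1) and moved to about (4.7, 5.1).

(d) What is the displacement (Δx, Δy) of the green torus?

(-0.6, -2.1)

From the two frames, the green torus sits at roughly (4.2, 3.0) before and (3.6, 0.9) after.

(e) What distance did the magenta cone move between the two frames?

1.8

From (6.5, 4.6) to (5.6, 3.0), the magenta cone covered √(0.9² + 1.6²) ≈ 1.8 units.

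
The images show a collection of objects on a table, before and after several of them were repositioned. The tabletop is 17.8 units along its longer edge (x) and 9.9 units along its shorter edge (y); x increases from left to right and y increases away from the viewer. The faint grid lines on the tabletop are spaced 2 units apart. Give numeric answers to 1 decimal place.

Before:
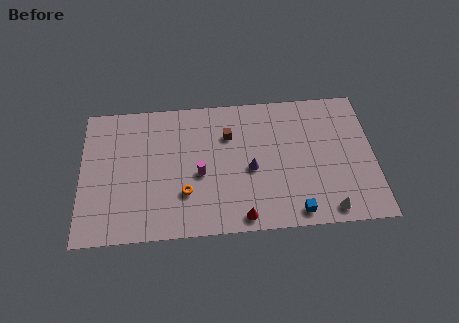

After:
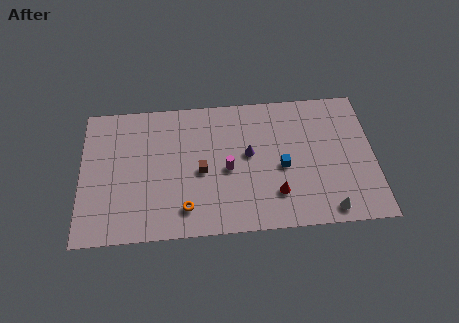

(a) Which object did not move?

the white cone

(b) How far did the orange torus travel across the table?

1.1

The orange torus was near (6.3, 3.0) before and (6.3, 1.9) after, so it travelled √(0.0² + 1.1²) ≈ 1.1 units.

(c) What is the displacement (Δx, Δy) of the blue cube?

(-0.7, 3.3)

From the two frames, the blue cube sits at roughly (12.9, 1.1) before and (12.2, 4.4) after.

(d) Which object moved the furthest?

the blue cube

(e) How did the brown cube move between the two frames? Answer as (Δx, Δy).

(-1.7, -2.5)

From the two frames, the brown cube sits at roughly (9.0, 7.0) before and (7.3, 4.5) after.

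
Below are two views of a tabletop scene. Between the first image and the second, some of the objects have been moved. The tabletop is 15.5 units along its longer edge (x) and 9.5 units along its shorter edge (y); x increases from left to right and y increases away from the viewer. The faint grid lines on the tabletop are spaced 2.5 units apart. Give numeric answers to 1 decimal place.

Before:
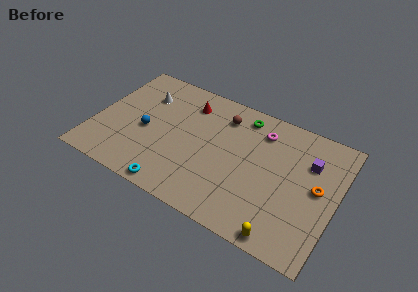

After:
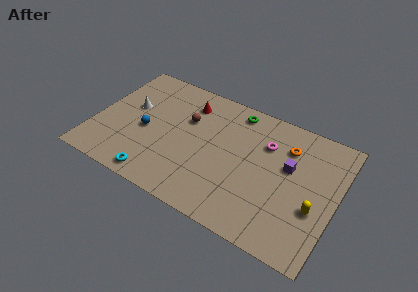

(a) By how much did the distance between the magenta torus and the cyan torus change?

+0.3

They were about 8.2 units apart before and 8.5 after — 0.3 units further apart.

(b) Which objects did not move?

the red cone and the blue sphere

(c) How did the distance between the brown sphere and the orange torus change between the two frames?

-0.4

They were about 6.9 units apart before and 6.5 after — 0.4 units closer together.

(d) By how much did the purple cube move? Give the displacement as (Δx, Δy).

(-1.2, -0.9)

From the two frames, the purple cube sits at roughly (13.6, 6.6) before and (12.4, 5.7) after.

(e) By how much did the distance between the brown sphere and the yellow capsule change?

+0.8

They were about 8.2 units apart before and 9.0 after — 0.8 units further apart.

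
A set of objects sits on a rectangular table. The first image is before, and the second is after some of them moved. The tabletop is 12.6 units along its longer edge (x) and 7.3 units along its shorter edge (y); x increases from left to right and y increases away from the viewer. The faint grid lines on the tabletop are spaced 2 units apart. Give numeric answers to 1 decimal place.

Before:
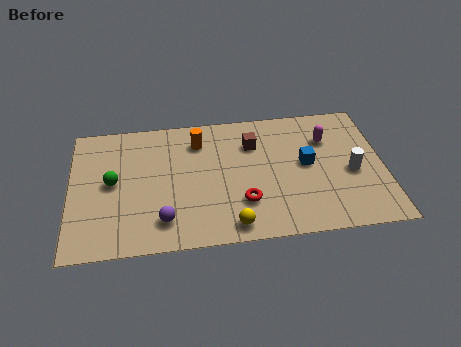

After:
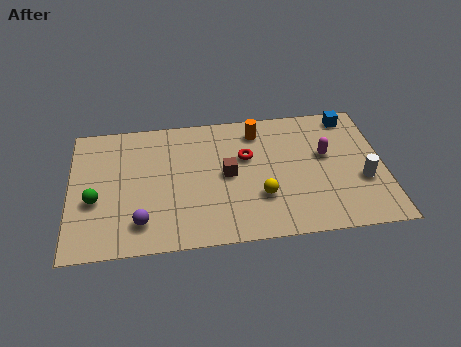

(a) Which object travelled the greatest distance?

the blue cube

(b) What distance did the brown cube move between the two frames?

1.9

The brown cube was near (7.4, 5.3) before and (6.3, 3.7) after, so it travelled √(1.1² + 1.6²) ≈ 1.9 units.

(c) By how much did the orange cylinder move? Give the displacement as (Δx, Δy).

(2.4, 0.3)

From the two frames, the orange cylinder sits at roughly (5.2, 5.7) before and (7.6, 6.0) after.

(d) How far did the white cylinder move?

0.6

The white cylinder was near (11.3, 3.2) before and (11.7, 2.7) after, so it travelled √(0.4² + 0.5²) ≈ 0.6 units.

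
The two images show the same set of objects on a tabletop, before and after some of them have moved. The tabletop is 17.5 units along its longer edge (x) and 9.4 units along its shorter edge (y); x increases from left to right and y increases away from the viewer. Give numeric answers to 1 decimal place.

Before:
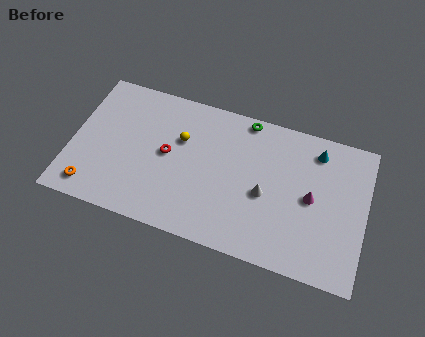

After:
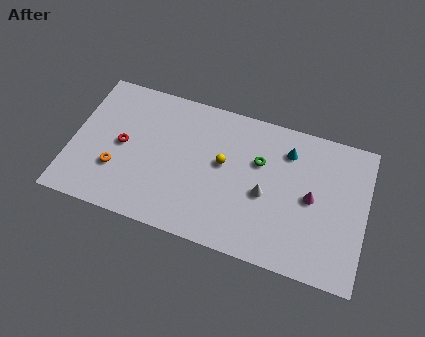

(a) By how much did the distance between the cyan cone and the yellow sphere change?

-4.0

The distance was about 8.2 in the first image and 4.2 in the second, so they moved 4.0 units closer together.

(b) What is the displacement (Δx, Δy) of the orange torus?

(1.3, 1.6)

The orange torus was at about (1.5, 1.4) and moved to about (2.8, 3.0).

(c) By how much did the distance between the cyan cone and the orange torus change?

-3.6

They were about 14.4 units apart before and 10.8 after — 3.6 units closer together.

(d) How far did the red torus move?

2.7

The red torus was near (5.7, 4.9) before and (3.0, 4.7) after, so it travelled √(2.7² + 0.2²) ≈ 2.7 units.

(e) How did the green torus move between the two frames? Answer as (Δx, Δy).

(1.0, -2.5)

The green torus was at about (10.1, 8.6) and moved to about (11.1, 6.1).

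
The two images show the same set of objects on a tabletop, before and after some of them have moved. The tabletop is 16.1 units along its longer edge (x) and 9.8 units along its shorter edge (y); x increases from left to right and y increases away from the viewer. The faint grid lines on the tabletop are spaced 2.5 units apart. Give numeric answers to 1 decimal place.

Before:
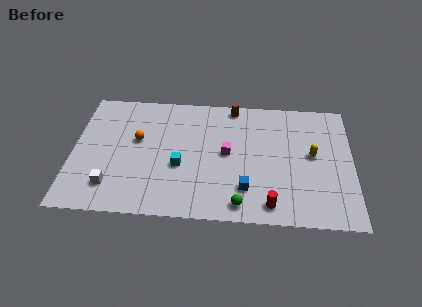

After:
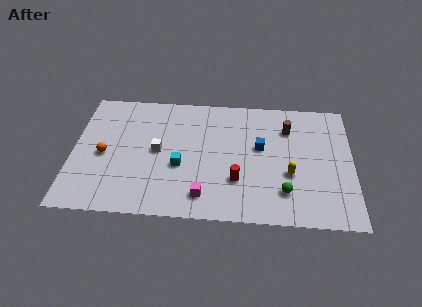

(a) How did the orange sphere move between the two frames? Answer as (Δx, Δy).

(-1.9, -1.3)

The orange sphere started near (3.7, 5.8) and ended near (1.8, 4.5).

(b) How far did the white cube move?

3.9

The white cube moved from about (2.3, 2.1) to (4.9, 5.0), a distance of √(2.6² + 2.9²) ≈ 3.9.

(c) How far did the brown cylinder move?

3.6

The brown cylinder was near (9.2, 8.9) before and (12.4, 7.3) after, so it travelled √(3.2² + 1.6²) ≈ 3.6 units.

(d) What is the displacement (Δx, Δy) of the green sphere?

(2.5, 1.1)

The green sphere started near (9.7, 1.2) and ended near (12.2, 2.3).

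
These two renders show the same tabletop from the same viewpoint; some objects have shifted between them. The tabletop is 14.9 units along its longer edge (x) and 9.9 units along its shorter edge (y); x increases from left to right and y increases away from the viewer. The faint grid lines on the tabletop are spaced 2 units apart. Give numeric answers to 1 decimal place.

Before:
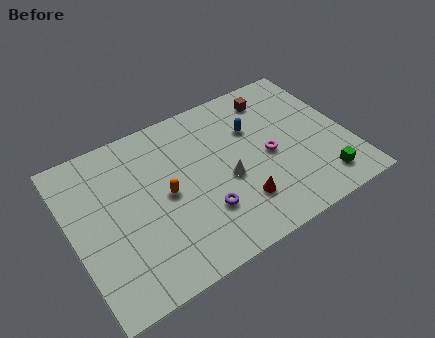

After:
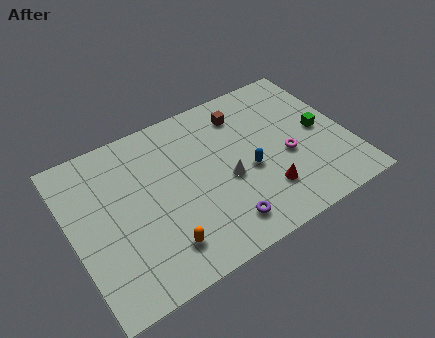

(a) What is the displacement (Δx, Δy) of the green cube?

(0.5, 3.2)

The green cube started near (13.0, 1.7) and ended near (13.5, 4.9).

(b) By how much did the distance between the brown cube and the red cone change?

-1.0

They were about 6.4 units apart before and 5.4 after — 1.0 units closer together.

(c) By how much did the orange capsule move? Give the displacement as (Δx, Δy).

(-0.7, -2.9)

The orange capsule was at about (5.0, 4.9) and moved to about (4.3, 2.0).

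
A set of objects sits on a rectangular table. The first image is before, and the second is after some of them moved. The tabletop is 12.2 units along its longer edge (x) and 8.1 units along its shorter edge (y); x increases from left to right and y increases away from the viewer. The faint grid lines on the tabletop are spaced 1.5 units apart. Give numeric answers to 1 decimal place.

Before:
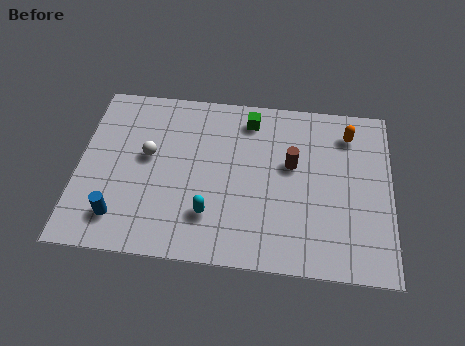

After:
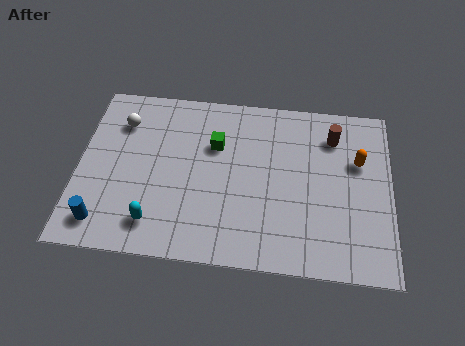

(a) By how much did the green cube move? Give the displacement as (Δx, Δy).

(-1.3, -1.4)

The green cube was at about (6.6, 6.8) and moved to about (5.3, 5.4).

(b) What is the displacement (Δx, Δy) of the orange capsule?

(0.4, -1.3)

The orange capsule was at about (10.5, 6.5) and moved to about (10.9, 5.2).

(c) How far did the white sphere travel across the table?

1.9

The white sphere moved from about (2.7, 4.6) to (1.6, 6.1), a distance of √(1.1² + 1.5²) ≈ 1.9.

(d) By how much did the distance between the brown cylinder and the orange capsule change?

-1.3

The distance was about 2.8 in the first image and 1.5 in the second, so they moved 1.3 units closer together.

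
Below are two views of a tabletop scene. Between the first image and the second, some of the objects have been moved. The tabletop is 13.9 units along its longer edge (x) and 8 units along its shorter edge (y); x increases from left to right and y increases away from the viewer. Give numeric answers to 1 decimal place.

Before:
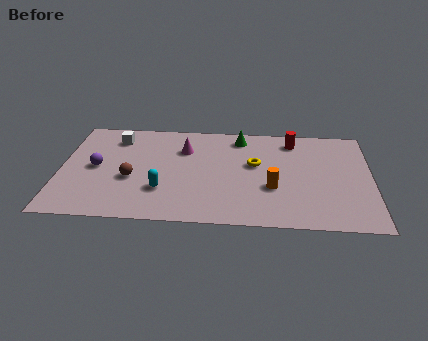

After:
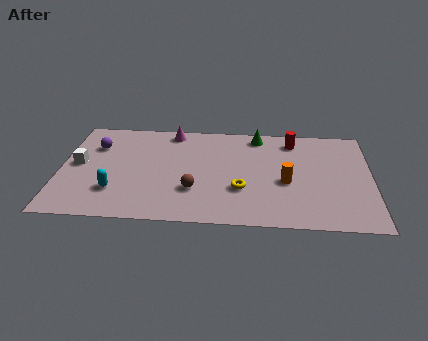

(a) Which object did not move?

the red cylinder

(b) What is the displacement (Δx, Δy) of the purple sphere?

(-0.1, 1.7)

The purple sphere started near (1.6, 4.0) and ended near (1.5, 5.7).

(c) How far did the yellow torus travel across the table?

2.1

The yellow torus was near (8.7, 4.7) before and (8.1, 2.7) after, so it travelled √(0.6² + 2.0²) ≈ 2.1 units.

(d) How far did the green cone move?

0.8

The green cone moved from about (8.0, 6.8) to (8.8, 7.0), a distance of √(0.8² + 0.2²) ≈ 0.8.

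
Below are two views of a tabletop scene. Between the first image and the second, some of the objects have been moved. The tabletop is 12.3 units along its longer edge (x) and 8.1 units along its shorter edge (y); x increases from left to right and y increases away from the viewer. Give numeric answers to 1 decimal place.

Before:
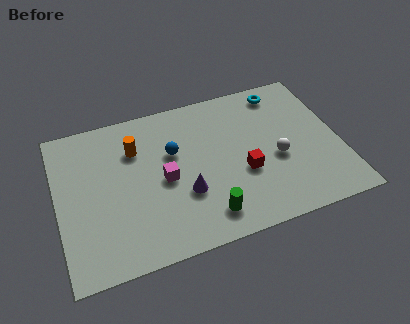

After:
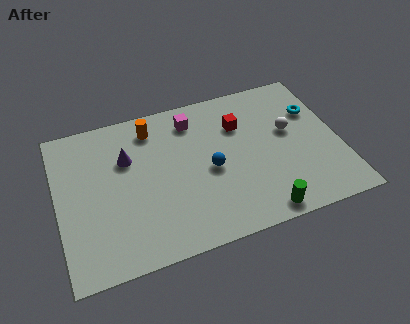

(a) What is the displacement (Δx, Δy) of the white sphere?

(0.7, 1.3)

The white sphere started near (9.5, 3.4) and ended near (10.2, 4.7).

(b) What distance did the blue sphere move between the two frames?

2.1

The blue sphere was near (5.1, 5.1) before and (6.6, 3.7) after, so it travelled √(1.5² + 1.4²) ≈ 2.1 units.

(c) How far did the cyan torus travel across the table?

2.0

The cyan torus was near (10.1, 7.0) before and (11.4, 5.5) after, so it travelled √(1.3² + 1.5²) ≈ 2.0 units.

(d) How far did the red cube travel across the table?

2.6

The red cube was near (8.0, 3.1) before and (8.1, 5.7) after, so it travelled √(0.1² + 2.6²) ≈ 2.6 units.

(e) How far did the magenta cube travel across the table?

3.2

The magenta cube was near (4.6, 3.8) before and (6.1, 6.6) after, so it travelled √(1.5² + 2.8²) ≈ 3.2 units.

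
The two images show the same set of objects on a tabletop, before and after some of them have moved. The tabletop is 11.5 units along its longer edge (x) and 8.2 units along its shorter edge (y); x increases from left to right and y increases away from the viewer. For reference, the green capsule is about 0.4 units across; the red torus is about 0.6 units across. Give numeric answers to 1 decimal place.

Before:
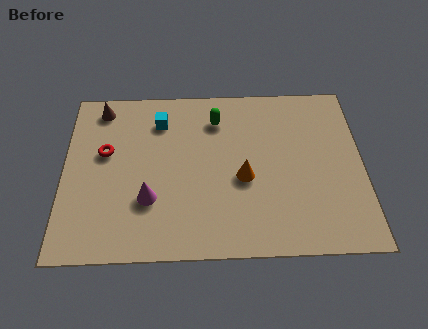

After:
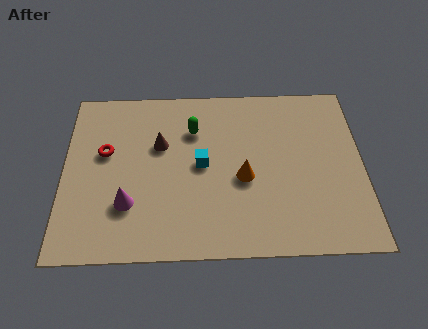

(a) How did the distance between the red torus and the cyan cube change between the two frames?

+1.2

The distance was about 2.6 in the first image and 3.8 in the second, so they moved 1.2 units further apart.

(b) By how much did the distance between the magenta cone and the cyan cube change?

-0.5

The distance was about 3.8 in the first image and 3.3 in the second, so they moved 0.5 units closer together.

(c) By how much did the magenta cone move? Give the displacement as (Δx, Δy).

(-0.8, -0.2)

The magenta cone started near (3.3, 2.6) and ended near (2.5, 2.4).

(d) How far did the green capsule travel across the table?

1.0

From (5.9, 6.4) to (5.0, 5.9), the green capsule covered √(0.9² + 0.5²) ≈ 1.0 units.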